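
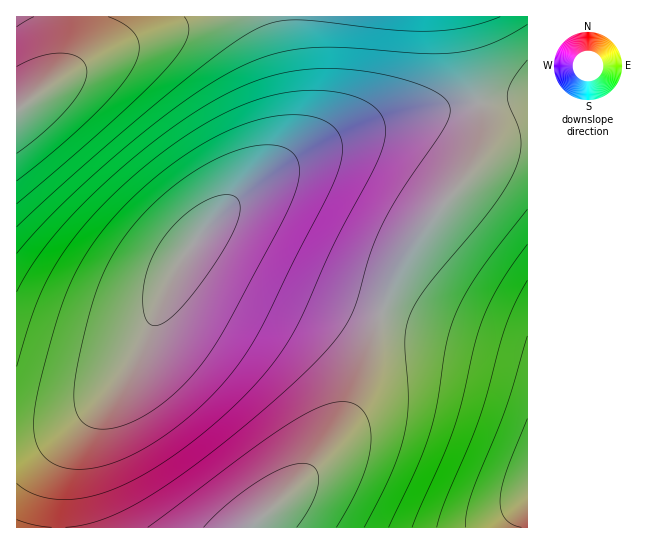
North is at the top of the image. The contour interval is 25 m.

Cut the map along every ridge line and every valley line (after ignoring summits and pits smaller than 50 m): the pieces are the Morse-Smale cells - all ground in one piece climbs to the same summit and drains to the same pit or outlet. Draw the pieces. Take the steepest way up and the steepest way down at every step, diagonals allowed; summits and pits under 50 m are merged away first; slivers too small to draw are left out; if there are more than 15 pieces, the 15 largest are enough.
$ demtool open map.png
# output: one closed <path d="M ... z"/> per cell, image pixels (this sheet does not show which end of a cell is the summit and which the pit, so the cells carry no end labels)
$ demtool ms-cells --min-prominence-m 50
<path d="M461 16l-390 1 0 29-8 25-13 14-34 26 1 417 42-1 0-29 2-23 7-22 7-14 60-80 45-97 16-23 29-30 25-21 35-24 46-24 36-13 46-12 66-12-16-85z"/><path d="M478 104l-40 5-57 14-62 22-28 15-30 20-36 29-20 20-29 40-28 65-13 25-19 27-32 39-16 28-8 32-1 43 192 0 57-54 20-24 23-39 14-40 20-70 19-42 20-30 37-46 15-22 5-22 0-18z"/><path d="M527 96l-48 7 2 36-5 22-15 22-37 46-20 30-19 42-22 78-19 46-16 25-20 24-46 42-9 9 0 3 275-1z"/><path d="M527 16l-66 1 18 86 47-6 2-2z"/><path d="M70 16l-54 1 1 94 33-26 13-14 8-25z"/>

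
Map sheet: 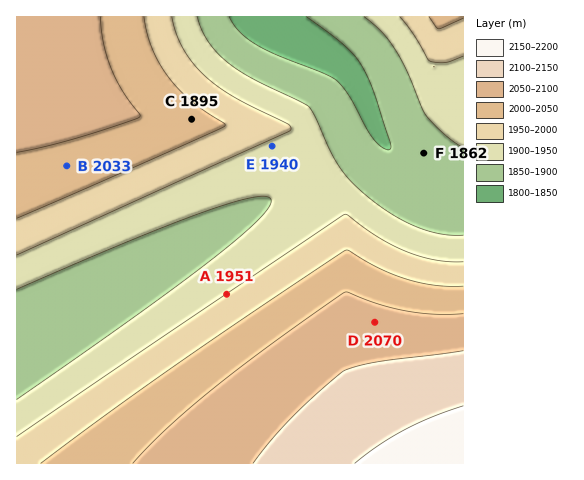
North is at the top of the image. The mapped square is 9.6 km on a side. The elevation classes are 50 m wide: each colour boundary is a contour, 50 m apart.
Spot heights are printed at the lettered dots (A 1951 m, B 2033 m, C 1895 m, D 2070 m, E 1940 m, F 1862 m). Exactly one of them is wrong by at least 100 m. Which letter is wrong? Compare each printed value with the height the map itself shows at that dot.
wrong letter C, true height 2020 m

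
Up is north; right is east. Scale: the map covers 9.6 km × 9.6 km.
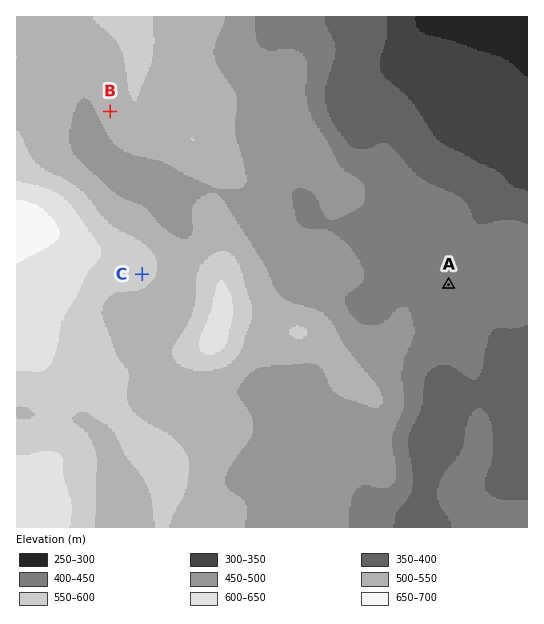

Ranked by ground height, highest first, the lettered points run C B A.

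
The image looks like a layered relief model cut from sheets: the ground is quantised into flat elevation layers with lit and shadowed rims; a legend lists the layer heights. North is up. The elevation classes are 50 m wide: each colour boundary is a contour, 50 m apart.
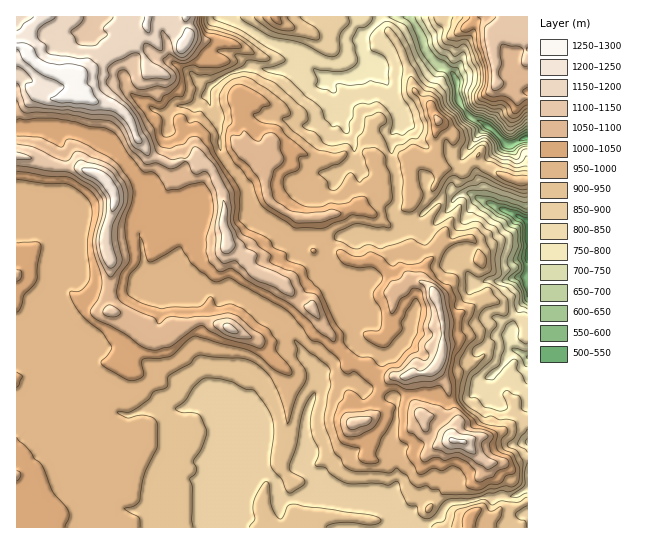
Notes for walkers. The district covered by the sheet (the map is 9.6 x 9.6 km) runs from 520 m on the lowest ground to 1290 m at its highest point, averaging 980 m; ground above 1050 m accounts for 19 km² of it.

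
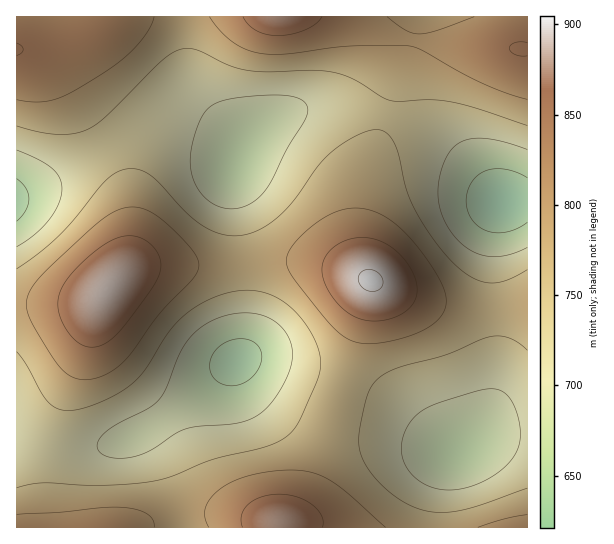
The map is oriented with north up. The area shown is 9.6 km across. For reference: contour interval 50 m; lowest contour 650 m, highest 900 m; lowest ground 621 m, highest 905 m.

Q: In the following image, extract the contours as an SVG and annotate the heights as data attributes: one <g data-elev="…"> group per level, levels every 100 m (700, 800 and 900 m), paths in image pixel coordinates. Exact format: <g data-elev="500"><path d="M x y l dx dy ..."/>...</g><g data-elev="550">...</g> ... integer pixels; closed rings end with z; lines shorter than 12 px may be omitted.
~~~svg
<g data-elev="700"><path d="M449 490l-12-1-12-5-10-6-8-9-4-10-2-10 2-11 4-11 11-13 17-10 48-14 11-1 8 2 9 10 8 18 1 19-4 15-12 14-17 12-20 8z"/><path d="M114 458l-9-2-6-5-2-6 3-7 14-12 33-17 11-8 8-12 17-42 8-10 10-9 10-7 12-5 24-3 11 1 11 4 8 5 8 8 5 8 2 10 0 9-1 9-6 14-7 13-8 11-9 8-11 6-12 4-40 3-12 3-11 5-19 13-13 7-14 4z"/><path d="M527 247l-16 7-14 3-14-2-13-5-13-11-11-14-6-16-2-16 2-16 5-16 6-11 10-8 12-3 14 0 19 3 21 8"/><path d="M229 209l-12-3-11-7-8-10-6-14-2-13 2-15 5-18 6-15 6-6 7-5 22-5 43-3 13 2 9 4 5 6-2 10-19 32-20 38-8 10-9 7-11 4z"/><path d="M17 150l21 9 14 10 8 9 2 11-3 14-10 16-14 15-18 13"/></g><g data-elev="800"><path d="M154 527l-1-8-6-5-9-4-13-2-20-1-44 5-44 2"/><path d="M386 527l-37-33-19-14-19-8-20-2-20 1-20 4-16 5-13 7-10 10-6 10-1 10 4 10"/><path d="M527 515l-22 4-27 8"/><path d="M80 379l10 0 11-2 10-6 11-8 11-12 26-37 31-32 8-11 1-5-1-7-9-13-26-25-18-12-10-2-10 1-11 4-11 6-58 53-11 14-6 10-2 10 3 10 18 34 16 22 8 6z"/><path d="M362 343l13 0 16-2 18-5 15-6 10-7 7-6 4-8 1-10-3-13-10-17-15-22-16-17-12-10-13-8-12-3-14-1-20 6-21 14-19 19-4 8-1 7 3 8 5 9 37 46 15 13z"/><path d="M17 100l17 2 16-1 15-5 20-11 28-18 18-16 16-18 7-16"/><path d="M209 17l9 12 12 11 11 7 13 5 25 2 68-8 63 0 13 5 59 32 24 10 21 6"/><path d="M474 17l-37 14-18 3-13-4-19-13"/></g><g data-elev="900"><path d="M370 291l5 0 5-2 3-4 0-4-5-8-5-3-6-1-6 4-3 6 4 8z"/></g>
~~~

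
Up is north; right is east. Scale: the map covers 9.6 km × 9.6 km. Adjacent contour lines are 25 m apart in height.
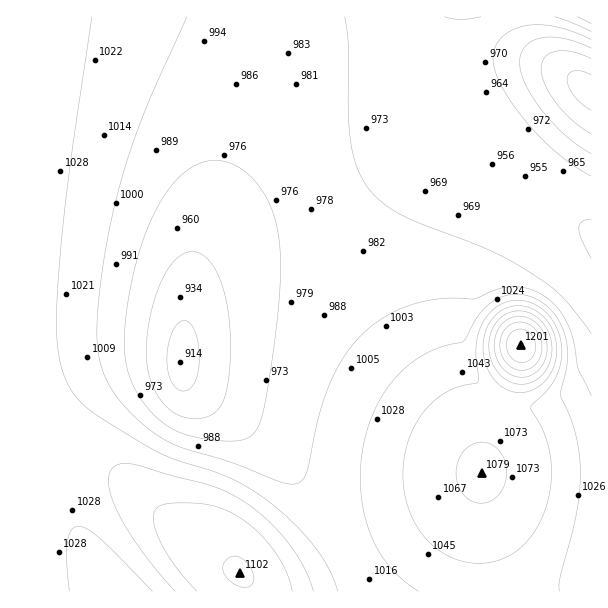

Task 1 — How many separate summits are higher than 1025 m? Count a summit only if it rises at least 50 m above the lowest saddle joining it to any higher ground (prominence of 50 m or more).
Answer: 2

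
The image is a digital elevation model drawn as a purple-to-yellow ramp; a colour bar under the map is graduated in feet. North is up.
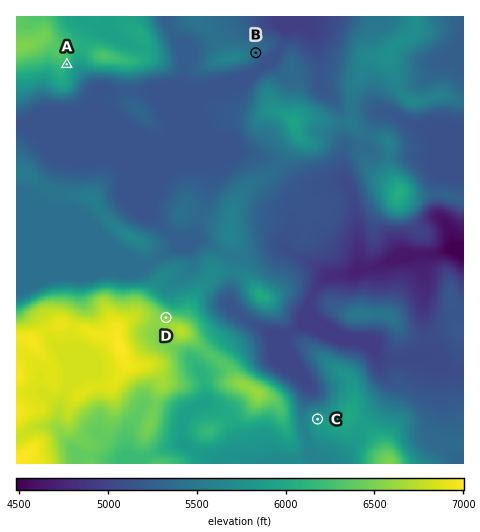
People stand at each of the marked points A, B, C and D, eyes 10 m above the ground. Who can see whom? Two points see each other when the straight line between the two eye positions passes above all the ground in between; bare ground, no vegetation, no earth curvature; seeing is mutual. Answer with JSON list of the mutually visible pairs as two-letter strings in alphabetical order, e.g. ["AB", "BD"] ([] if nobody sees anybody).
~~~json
["AC", "AD", "BD"]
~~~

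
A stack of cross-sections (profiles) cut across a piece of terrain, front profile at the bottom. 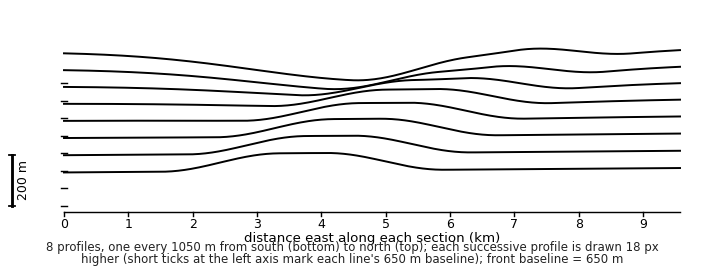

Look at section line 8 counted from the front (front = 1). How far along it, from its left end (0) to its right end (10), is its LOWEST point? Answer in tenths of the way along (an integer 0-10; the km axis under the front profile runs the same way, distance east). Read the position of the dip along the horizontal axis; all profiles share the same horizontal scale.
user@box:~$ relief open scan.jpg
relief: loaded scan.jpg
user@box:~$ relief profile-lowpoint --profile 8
5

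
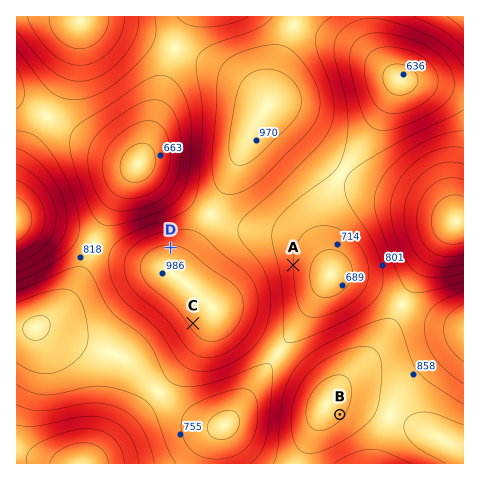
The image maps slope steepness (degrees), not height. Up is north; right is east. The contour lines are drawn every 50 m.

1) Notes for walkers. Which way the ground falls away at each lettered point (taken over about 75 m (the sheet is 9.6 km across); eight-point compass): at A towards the E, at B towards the SE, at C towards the SW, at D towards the N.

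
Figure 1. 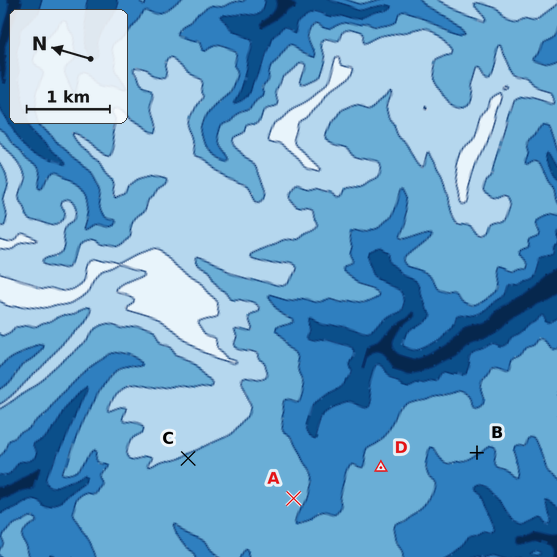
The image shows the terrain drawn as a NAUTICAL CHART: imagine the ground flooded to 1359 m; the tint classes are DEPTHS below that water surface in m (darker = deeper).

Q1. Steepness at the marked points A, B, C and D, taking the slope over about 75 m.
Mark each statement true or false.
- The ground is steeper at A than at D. true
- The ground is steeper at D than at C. false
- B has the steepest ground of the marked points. true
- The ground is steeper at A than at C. false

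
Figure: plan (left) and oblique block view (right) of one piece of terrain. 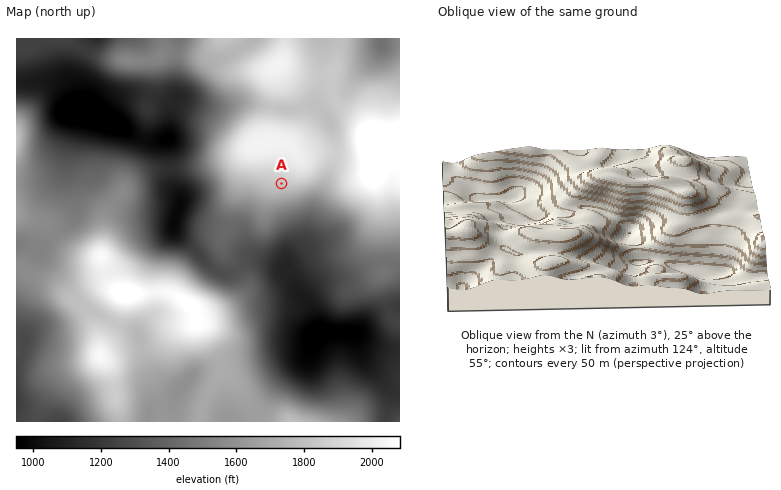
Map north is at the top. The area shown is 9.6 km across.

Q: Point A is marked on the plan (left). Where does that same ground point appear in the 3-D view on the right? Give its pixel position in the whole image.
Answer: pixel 543 226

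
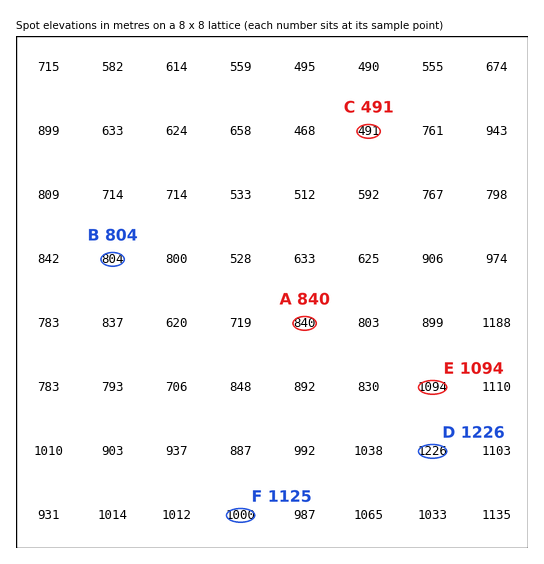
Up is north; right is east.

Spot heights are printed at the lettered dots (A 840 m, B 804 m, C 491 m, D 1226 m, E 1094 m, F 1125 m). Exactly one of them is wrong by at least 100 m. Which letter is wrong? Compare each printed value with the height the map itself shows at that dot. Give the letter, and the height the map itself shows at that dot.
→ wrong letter F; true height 1000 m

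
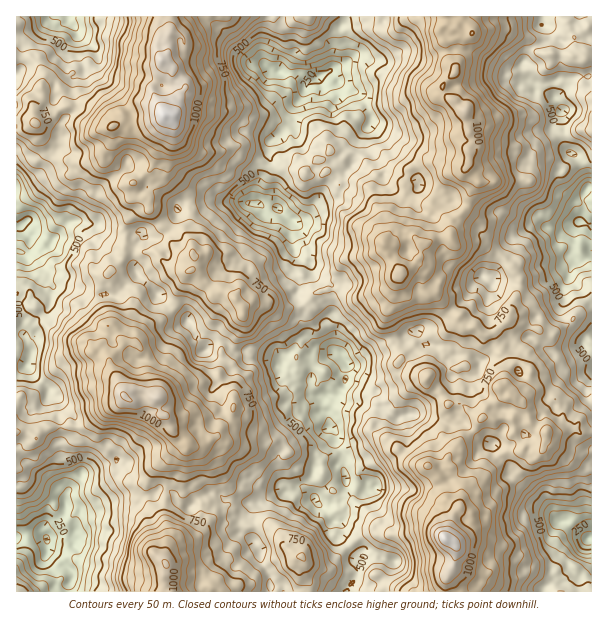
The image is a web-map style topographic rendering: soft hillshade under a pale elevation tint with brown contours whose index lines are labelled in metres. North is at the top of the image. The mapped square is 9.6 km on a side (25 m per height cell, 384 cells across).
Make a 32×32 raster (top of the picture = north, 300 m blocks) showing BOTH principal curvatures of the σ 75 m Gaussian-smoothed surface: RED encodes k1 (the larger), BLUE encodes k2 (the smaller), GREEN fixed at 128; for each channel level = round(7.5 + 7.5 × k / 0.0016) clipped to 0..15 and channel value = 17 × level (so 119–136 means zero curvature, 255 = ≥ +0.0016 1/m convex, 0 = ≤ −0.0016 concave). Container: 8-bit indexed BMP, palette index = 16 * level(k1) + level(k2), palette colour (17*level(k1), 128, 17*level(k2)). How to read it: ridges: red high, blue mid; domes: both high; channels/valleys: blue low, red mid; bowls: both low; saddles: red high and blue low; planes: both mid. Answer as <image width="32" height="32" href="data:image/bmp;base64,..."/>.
<image width="32" height="32" href="data:image/bmp;base64,Qk02CAAAAAAAADYEAAAoAAAAIAAAACAAAAABAAgAAAAAAAAEAAATCwAAEwsAAAABAAAAAAAAAIAAABGAAAAigAAAM4AAAESAAABVgAAAZoAAAHeAAACIgAAAmYAAAKqAAAC7gAAAzIAAAN2AAADugAAA/4AAAACAEQARgBEAIoARADOAEQBEgBEAVYARAGaAEQB3gBEAiIARAJmAEQCqgBEAu4ARAMyAEQDdgBEA7oARAP+AEQAAgCIAEYAiACKAIgAzgCIARIAiAFWAIgBmgCIAd4AiAIiAIgCZgCIAqoAiALuAIgDMgCIA3YAiAO6AIgD/gCIAAIAzABGAMwAigDMAM4AzAESAMwBVgDMAZoAzAHeAMwCIgDMAmYAzAKqAMwC7gDMAzIAzAN2AMwDugDMA/4AzAACARAARgEQAIoBEADOARABEgEQAVYBEAGaARAB3gEQAiIBEAJmARACqgEQAu4BEAMyARADdgEQA7oBEAP+ARAAAgFUAEYBVACKAVQAzgFUARIBVAFWAVQBmgFUAd4BVAIiAVQCZgFUAqoBVALuAVQDMgFUA3YBVAO6AVQD/gFUAAIBmABGAZgAigGYAM4BmAESAZgBVgGYAZoBmAHeAZgCIgGYAmYBmAKqAZgC7gGYAzIBmAN2AZgDugGYA/4BmAACAdwARgHcAIoB3ADOAdwBEgHcAVYB3AGaAdwB3gHcAiIB3AJmAdwCqgHcAu4B3AMyAdwDdgHcA7oB3AP+AdwAAgIgAEYCIACKAiAAzgIgARICIAFWAiABmgIgAd4CIAIiAiACZgIgAqoCIALuAiADMgIgA3YCIAO6AiAD/gIgAAICZABGAmQAigJkAM4CZAESAmQBVgJkAZoCZAHeAmQCIgJkAmYCZAKqAmQC7gJkAzICZAN2AmQDugJkA/4CZAACAqgARgKoAIoCqADOAqgBEgKoAVYCqAGaAqgB3gKoAiICqAJmAqgCqgKoAu4CqAMyAqgDdgKoA7oCqAP+AqgAAgLsAEYC7ACKAuwAzgLsARIC7AFWAuwBmgLsAd4C7AIiAuwCZgLsAqoC7ALuAuwDMgLsA3YC7AO6AuwD/gLsAAIDMABGAzAAigMwAM4DMAESAzABVgMwAZoDMAHeAzACIgMwAmYDMAKqAzAC7gMwAzIDMAN2AzADugMwA/4DMAACA3QARgN0AIoDdADOA3QBEgN0AVYDdAGaA3QB3gN0AiIDdAJmA3QCqgN0Au4DdAMyA3QDdgN0A7oDdAP+A3QAAgO4AEYDuACKA7gAzgO4ARIDuAFWA7gBmgO4Ad4DuAIiA7gCZgO4AqoDuALuA7gDMgO4A3YDuAO6A7gD/gO4AAID/ABGA/wAigP8AM4D/AESA/wBVgP8AZoD/AHeA/wCIgP8AmYD/AKqA/wC7gP8AzID/AN2A/wDugP8A/4D/AMfTkoC2o9ej9HK06PflcNTmpaDG4uWx+NWSt6WToJSkxGDDoaak1db7pZODlKCz+/nlkcKgIKXV9qPGdNjDx/bxYLRhpYPY/OimhZWlUOf56pDTgbKQpfb7tpTXt4LVMMBAxXG1YtO1+dbmc5LT98fGcIPo5bPV+tXDtoO2cdBwtpHDgpSExaTSUMSllLK2pGCik9ax19i01bfXc5FgcaXpxVCjxpTFkpGUkpOlo2ChYNWzUHCgoMXHtqbVk3G4lNeCcnCT57TllaSUxmKlc7WzxpChcMX31aTH1oDklLXGpMbFo7KTYbbl6ti3xsW06bPEkbTn8/nU54Cyw+j6xZbU+JK2tFGDYfX3xdm2ldbIpXCi5/nEtpX4sVC1c/q0xpLX9MD1taTm+JWkxMfGlIODYKT4oVBw0mD25rXE1bTYtnFgksf7+ebntKSz+paDloSTlLWzs1D15rTSxtdz17O1wGC4pvjn6OqTo7T4poG2lLSQx5TG+vJyYPn4xaWkcUDUxZPV9VCyk9SxxaTVULa0xmCCyOT546VwwrLXpqekoYHV+ti0tdWmxCDioKBRoqNAYYPRtYKQgoPDlKSRo3FiocXo5djYxoGAsoH4taaktbKUpvSAYKTI9+W2o/n1k7LDgqPH2KSU80CltPvW5tLIcKWn+caT0vW1kfq2tLH4x5SSpLCAxWCgs+b26ejngOfT0+jX1sX4kZRw9ba3gMTHs4Ol2chwocfq1IPGpIOlksJBktj8pNaSMDD1xYRgx1Kks+i35bLXtOnYtKXZtIGBx+bH9LPVg/aj4vjYlXKik5NRxZXVpIKk18mlxrfFgLSklMf7s/jk+7PEcNeUo8dQkrOAULLCwsG1pbelUpFgYIT52Me3lZT1lLakcKFgcOOUxYS1ttf6YLGTsDBgUKOhoZK0t4SjpKLzYKNyxJXBksjZtoPF+KS2pHPVg5OT6sbDo/eCxVHSkvf78/rEpDDFtbjE+NFxxMSDlbfG0uXX16eBtZPns8b65saCtMP28MXEk5HU1FCU1/fUxdqxk6XGyLW1pXS1lbX4hJS2uGBQ+vdw1fnp0sf66WJxkoJwccfItVBxcYOVx+a2k3Ki8Pb65rKwyPqg2f3YtcbF1sWx2aP4sJOVtoP3+Oj39rQwgffFtbO1lMT3tPamtNe0xpGDg4GAyNbZ+fXYlXKBsKHTgPmlc3KRpdKz98fXg3FwwGBwg7a0ttnl9bJQYYKzYZDS55TGgIS42Pmjs6IwUGDEt3CQo2CBgdP4w2NhcPr1+bTGtWCApbfX1unHsJVQpqbWpKSTxnFz97P4x8bxxJO16WCCgLZik9j4x6DU2dDl1vqBodiz+ML2xei0xnJg6dc="/>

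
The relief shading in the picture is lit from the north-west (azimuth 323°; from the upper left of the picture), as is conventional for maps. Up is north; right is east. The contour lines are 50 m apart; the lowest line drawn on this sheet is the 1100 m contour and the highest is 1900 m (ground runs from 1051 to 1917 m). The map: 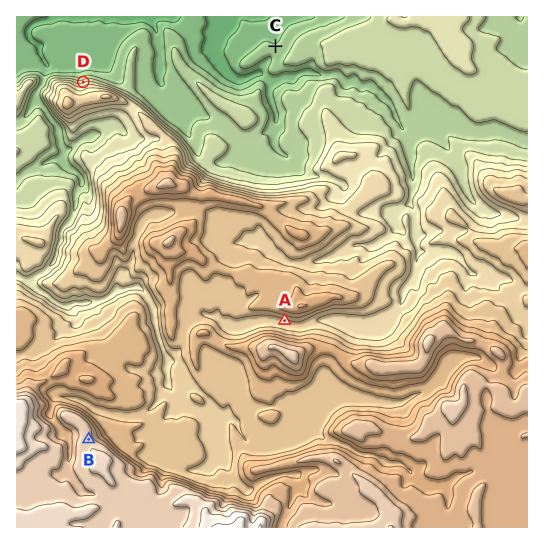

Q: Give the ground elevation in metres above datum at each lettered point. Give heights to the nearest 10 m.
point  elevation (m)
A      1480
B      1780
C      1160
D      1290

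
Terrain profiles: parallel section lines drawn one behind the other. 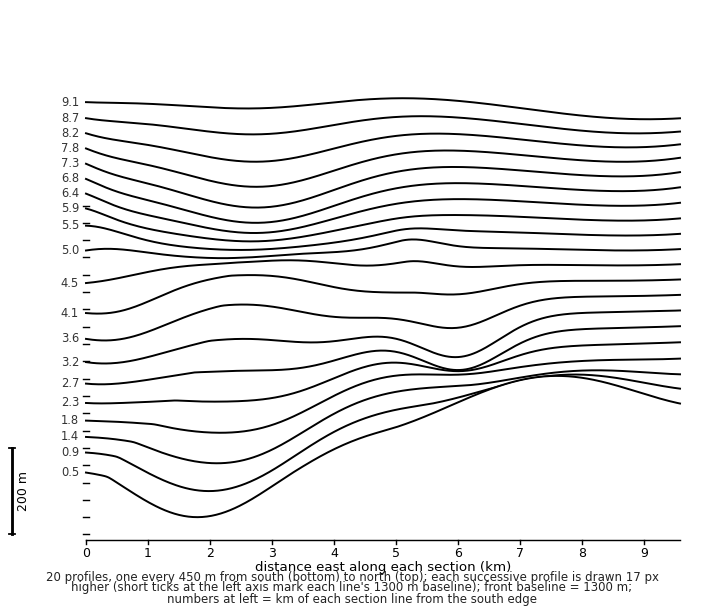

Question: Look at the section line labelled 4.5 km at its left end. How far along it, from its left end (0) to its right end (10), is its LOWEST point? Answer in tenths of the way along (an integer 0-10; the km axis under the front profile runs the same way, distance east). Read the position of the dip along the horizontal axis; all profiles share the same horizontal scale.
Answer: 0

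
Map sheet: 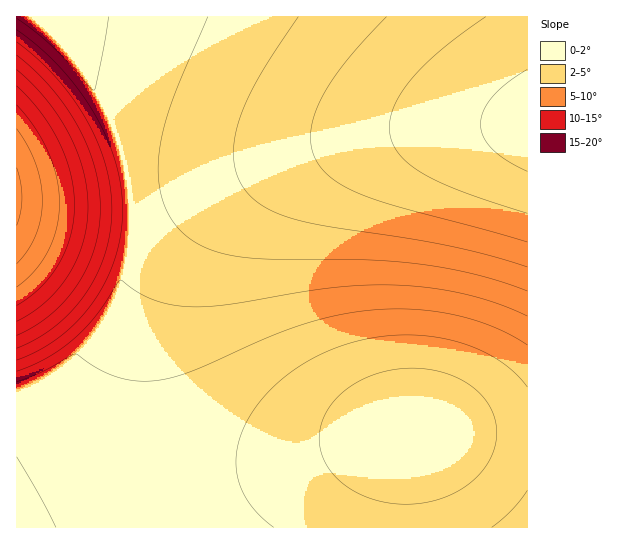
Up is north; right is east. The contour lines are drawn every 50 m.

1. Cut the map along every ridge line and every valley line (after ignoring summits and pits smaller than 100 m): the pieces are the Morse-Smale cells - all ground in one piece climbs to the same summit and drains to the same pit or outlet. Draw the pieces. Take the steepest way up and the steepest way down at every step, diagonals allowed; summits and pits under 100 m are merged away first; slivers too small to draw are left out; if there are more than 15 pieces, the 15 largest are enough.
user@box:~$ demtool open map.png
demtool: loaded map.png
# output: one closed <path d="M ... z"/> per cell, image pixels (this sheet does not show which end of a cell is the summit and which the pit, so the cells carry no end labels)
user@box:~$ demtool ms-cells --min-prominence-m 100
<path d="M527 16l-494 1 38 37 20 28 17 32 13 36 7 29 3 23 0 35-4 28-8 28-22 42-24 32-31 32-26 19 1 110 125 0 172-69 59-20 26-7 40-1 48 4 41-1z"/><path d="M33 16l-17 1 1 400 25-18 31-32 24-32 22-42 8-28 4-28 0-35-3-23-7-29-13-36-17-32-20-28z"/><path d="M439 431l-32 0-34 8-76 26-154 62 384 1 1-93z"/>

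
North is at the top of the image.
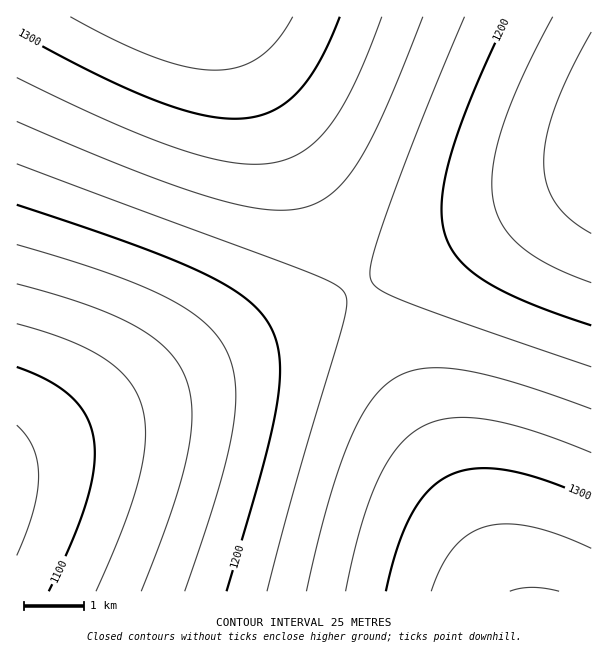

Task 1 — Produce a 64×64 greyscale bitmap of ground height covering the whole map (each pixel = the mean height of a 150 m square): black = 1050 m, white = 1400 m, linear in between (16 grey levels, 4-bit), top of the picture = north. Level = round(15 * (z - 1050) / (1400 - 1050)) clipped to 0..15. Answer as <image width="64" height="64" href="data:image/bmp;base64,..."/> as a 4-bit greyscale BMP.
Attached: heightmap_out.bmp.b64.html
<image width="64" height="64" href="data:image/bmp;base64,Qk12CAAAAAAAAHYAAAAoAAAAQAAAAEAAAAABAAQAAAAAAAAIAAATCwAAEwsAABAAAAAAAAAAAAAAABEREQAiIiIAMzMzAERERABVVVUAZmZmAHd3dwCIiIgAmZmZAKqqqgC7u7sAzMzMAN3d3QDu7u4A////ABIiIjMzRERFVVVmZnd3iIiZmaqqu7u8zMzN3d3d3d3dEiIiMzM0REVVVWZmd3eIiJmZqqq7u7zMzMzd3d3d3dwRIiIjMzRERFVVZmZ3d3iIiZmaqqu7vMzMzMzd3d3MzBEiIiMzM0REVVVWZmd3eIiJmZqqq7u7zMzMzMzMzMzMERIiIzMzRERFVVZmZ3d4iImZmqqru7vMzMzMzMzMzMwREiIiMzM0REVVVmZnd3iIiZmaqqq7u7zMzMzMzMzMzBESIiIzMzRERVVVZmZ3d4iJmZmqqru7u8zMzMzMzMzMEREiIiMzNEREVVVmZnd3iIiZmaqqu7u7vMzMzMzMy7sRESIiIzMzRERVVWZmd3eIiJmZqqqru7u7zMzMzLu7uxERIiIjMzNERFVVZmZ3d4iImZmqqqu7u7u7u7u7u7u7ERESIiIzM0RERVVWZmd3eIiJmZqqqru7u7u7u7u7u7sRERIiIjMzNERFVVZmZ3d4iImZmqqqu7u7u7u7u7u7uxEREiIiMzM0REVVVmZnd3iIiZmZqqqru7u7u7u7u7qqERESIiIzMzRERFVVZmZ3eIiImZmqqqqru7u7u7u6qqoRERIiIiMzNEREVVVmZnd3iIiZmZqqqqqru7u6qqqqqhEREiIiIzMzRERVVWZmd3eIiJmZmqqqqqqqqqqqqqqqERESIiIjMzNERFVVZmZ3d4iIiZmZqqqqqqqqqqqqqqkRESIiIiMzM0REVVVWZmd3eIiJmZmaqqqqqqqqqqqZmRERIiIiMzMzRERVVVZmZ3d4iImZmZmqqqqqqqqqmZmZERIiIiIzMzNEREVVVmZnd3iIiJmZmZmqqqqqmZmZmZkRIiIiIjMzM0RERVVWZmd3d4iIiZmZmZmZmZmZmZmZmSIiIiIjMzM0RERVVVZmZ3d3iIiJmZmZmZmZmZmZmZmIIiIiIjMzMzRERFVVVmZmd3eIiIiZmZmZmZmZmZmYiIgiIiIjMzMzREREVVVWZmZ3d4iIiImZmZmZmZmZiIiIiCIiIzMzMzNERERVVVZmZnd3eIiIiImZmZmZiIiIiIiIIiMzMzMzNERERVVVVmZmd3d4iIiIiIiIiIiIiIiIiHcjMzMzMzRERERFVVVmZmZ3d3iIiIiIiIiIiIiIiIh3dzMzMzMzRERERFVVVWZmZ3d3d4iIiIiIiIiIiIiHd3d3MzMzM0RERERFVVVWZmZnd3d3iIiIiIiIiIiId3d3d3czMzRERERERVVVVWZmZmd3d3eIiIiIiIiIh3d3d3d3djNEREREREVVVVVWZmZmd3d3d3iIiIiIiHd3d3d3d2ZmRERERERFVVVVVWZmZmd3d3d3eIiIiId3d3d3d3dmZmZERERERVVVVVVmZmZmd3d3d3d4iIiHd3d3d3d2ZmZmZkRERFVVVVVVZmZmZmd3d3d3d4iIh3d3d3d3dmZmZmZmRFVVVVVVVWZmZmZnd3d3d3d4iIh3d3d3d3dmZmZmZlVVVVVVVVVmZmZmZ3d3d3d3eIiIh3d3d3d3ZmZmZmVVVVVVVVVWZmZmZmd3d3d3d4iIiIiHd3d3d3ZmZmZmVVVVVVVVZmZmZmZnd3d3d3iIiIiIiIh3d3d3ZmZmZlVVVVVVZmZmZmZmd3d3d3d4iIiIiIiIiHd3d3dmZmZlVVVVVWZmZmZmZ3d3d3d3iIiIiIiIiIiId3d3dmZmZlVVVVVEZmZmZnd3d3d3eIiIiIiIiIiIiIiHd3d2ZmZlVVVVVERmZmZ3d3d3d4iIiIiIiIiIiIiIiId3d3ZmZmVVVVVERGZnd3d3d3eIiIiIiIiZmZmYiIiIh3d3dmZmVVVVVEREd3d3d3d4iIiIiIiZmZmZmZmYiIiId3d2ZmZVVVVERER3d3d3iIiIiIiJmZmZmZmZmZmIiIh3d3ZmZlVVVURERHd3d4iIiIiImZmZmZmZmZmZmZiIiHd3dmZmVVVVREREd3iIiIiIiZmZmZmZmZmZmZmZmYiIh3d2ZmZVVVRERESIiIiIiImZmZmZmaqqqqqpmZmZiIiHd3dmZlVVVERERIiIiIiZmZmZmZqqqqqqqqqpmZmYiIh3d2ZmZVVVRERDiIiImZmZmZmqqqqqqqqqqqqZmZiIiHd3ZmZlVVVEREOIiZmZmZmaqqqqqqqqqqqqqqmZmYiId3d2ZmVVVUREQ4mZmZmZmqqqqqqqqqqqqqqqqZmZiIiHd3ZmZVVVRERDmZmZmZqqqqqqq7u7u7u6qqqqmZmYiId3dmZmVVVERESZmZmqqqqqqru7u7u7u7u6qqqpmZiIiHd3ZmZVVVRERJmZqqqqqqq7u7u7u7u7u7uqqqmZmYiId3dmZlVVVEREmaqqqqqru7u7u7u7u7u7u7qqqpmZiIh3d3ZmZVVURESqqqqqq7u7u7u7u7u7u7u7uqqqmZmYiId3dmZlVVVERKqqqqu7u7u7vMzMzMzLu7u7qqqpmZiIh3d2ZmZVVUREqqqru7u7u8zMzMzMzMy7u7u6qqmZmIiId3dmZlVVVESqq7u7u7vMzMzMzMzMzMu7u7qqqpmZiIh3d2ZmZVVURKu7u7u7zMzMzMzMzMzMzLu7u6qqmZmIiHd3dmZlVVVEu7u7u8zMzMzMzMzMzMzMy7u7qqqZmZiIh3d2ZmZVVUS7u7vMzMzMzM3d3d3MzMzMu7uqqqmZmIiHd3dmZlVVVLu7zMzMzMzd3d3d3dzMzMy7u7qqqZmYiIh3d2ZmZVVV"/>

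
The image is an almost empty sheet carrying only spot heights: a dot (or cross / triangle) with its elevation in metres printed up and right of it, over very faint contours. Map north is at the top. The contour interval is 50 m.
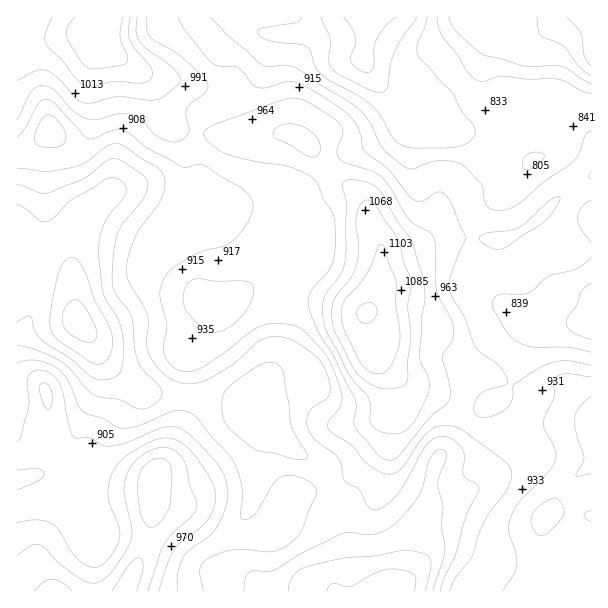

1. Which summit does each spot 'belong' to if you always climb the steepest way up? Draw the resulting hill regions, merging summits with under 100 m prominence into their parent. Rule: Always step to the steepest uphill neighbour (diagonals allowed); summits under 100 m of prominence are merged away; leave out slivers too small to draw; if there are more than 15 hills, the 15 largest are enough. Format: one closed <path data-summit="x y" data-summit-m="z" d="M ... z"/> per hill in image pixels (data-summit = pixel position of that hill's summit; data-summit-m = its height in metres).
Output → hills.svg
<path data-summit="366 312" data-summit-m="1156" d="M363 16l-104 1 1 12 4 3 10 3-4 6-5 22-6 12-10 10-42 24-7 8-4 15 0 29 8 42-4 7-17 13-34-24-15-7-9-2-14 2-10 7-17 18 0-4-11-10-9-15-4-15-4-30-6-13-8 14-4 32-4 13-18 30 0 38 11 7 33 7 12 8 2 8 0 24 4 10 12 14 13 24 38 31 14 4 69 8 36-2 23 38 13 13 21 12 9 13 23 81-1 18-6 16 44 1 15-9 8-11 6-35 13-30 4-31 6-17 20-19 14-21 10-10 16-9 8-8 17-39 7-30 3-3 27 0 25 5 7-1 0-217-11-3-16 19-9 23-7 6-16 8-6-2-18-16-17-8-16-2-29 0-16-5-14-9-15-16-12-8-16-16-8-13-2-17 3-24z"/><path data-summit="153 482" data-summit-m="1082" d="M17 258l-1 333 325 1 7-17 1-18-23-81-9-13-21-12-13-13-23-37-36 1-69-8-14-4-38-31-13-24-12-14-4-10 0-24-2-8-12-8-33-7z"/><path data-summit="99 38" data-summit-m="1150" d="M258 16l-241 0-1 202 18-29 4-13 4-32 8-14 6 13 2 21 6 24 9 15 11 10 0 4 17-18 10-7 8-2 15 2 15 7 34 24 14-9 7-11-8-42 2-35 2-9 7-8 36-19 16-15 7-16 4-18 4-6-10-3-4-3z"/><path data-summit="591 420" data-summit-m="1037" d="M560 320l-27 0-3 3-7 30-17 39-8 8-16 9-10 10-14 21-20 19-6 17-4 31-13 30-6 35-8 11-12 6-2 3 205-1 0-265z"/><path data-summit="591 17" data-summit-m="1032" d="M591 16l-226 0 2 20-3 12 0 14 10 16 54 48 19 6 29 0 16 2 17 8 18 16 6 2 16-8 7-6 9-23 16-19 11 1z"/>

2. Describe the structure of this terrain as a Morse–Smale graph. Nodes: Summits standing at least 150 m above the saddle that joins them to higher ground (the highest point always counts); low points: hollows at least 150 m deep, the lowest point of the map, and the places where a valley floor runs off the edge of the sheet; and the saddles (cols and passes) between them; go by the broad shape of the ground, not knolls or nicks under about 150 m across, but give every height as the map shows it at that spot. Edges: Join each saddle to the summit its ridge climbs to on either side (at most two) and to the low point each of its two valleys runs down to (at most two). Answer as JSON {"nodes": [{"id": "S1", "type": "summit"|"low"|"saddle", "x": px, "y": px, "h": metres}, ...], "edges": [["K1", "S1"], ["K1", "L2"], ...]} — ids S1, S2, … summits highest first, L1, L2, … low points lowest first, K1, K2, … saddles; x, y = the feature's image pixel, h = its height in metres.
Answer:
{"nodes": [
{"id": "S1", "type": "summit", "x": 366, "y": 312, "h": 1156},
{"id": "S2", "type": "summit", "x": 99, "y": 36, "h": 1150},
{"id": "S3", "type": "summit", "x": 153, "y": 482, "h": 1082},
{"id": "S4", "type": "summit", "x": 590, "y": 17, "h": 1032},
{"id": "L1", "type": "low", "x": 77, "y": 320, "h": 625},
{"id": "L2", "type": "low", "x": 381, "y": 591, "h": 653},
{"id": "L3", "type": "low", "x": 366, "y": 26, "h": 689},
{"id": "K1", "type": "saddle", "x": 197, "y": 132, "h": 948},
{"id": "K2", "type": "saddle", "x": 468, "y": 423, "h": 909},
{"id": "K3", "type": "saddle", "x": 569, "y": 117, "h": 842},
{"id": "K4", "type": "saddle", "x": 330, "y": 488, "h": 841},
{"id": "K5", "type": "saddle", "x": 32, "y": 264, "h": 726}],
"edges": [["K1", "S1"], ["K1", "S2"], ["K1", "L1"], ["K1", "L3"], ["K2", "S1"], ["K2", "L2"], ["K2", "L3"], ["K3", "S1"], ["K3", "S4"], ["K3", "L3"], ["K4", "S1"], ["K4", "S3"], ["K4", "L1"], ["K4", "L2"], ["K5", "S2"], ["K5", "S3"], ["K5", "L1"]]}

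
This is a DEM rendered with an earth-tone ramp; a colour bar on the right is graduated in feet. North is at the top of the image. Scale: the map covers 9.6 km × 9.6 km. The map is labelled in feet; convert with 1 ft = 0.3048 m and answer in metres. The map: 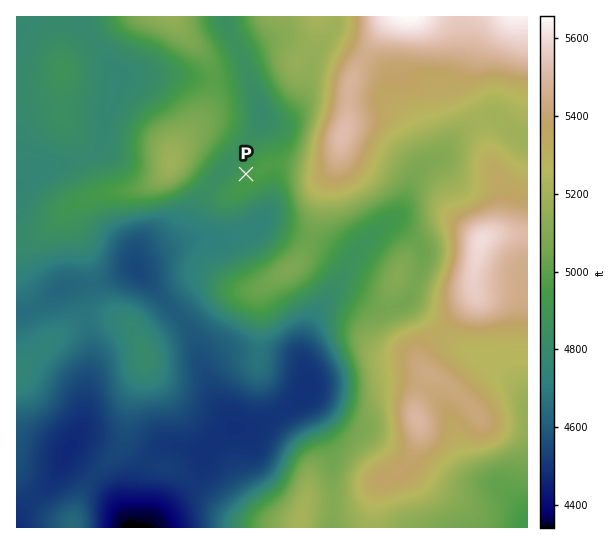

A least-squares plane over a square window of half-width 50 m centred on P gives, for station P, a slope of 4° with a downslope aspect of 299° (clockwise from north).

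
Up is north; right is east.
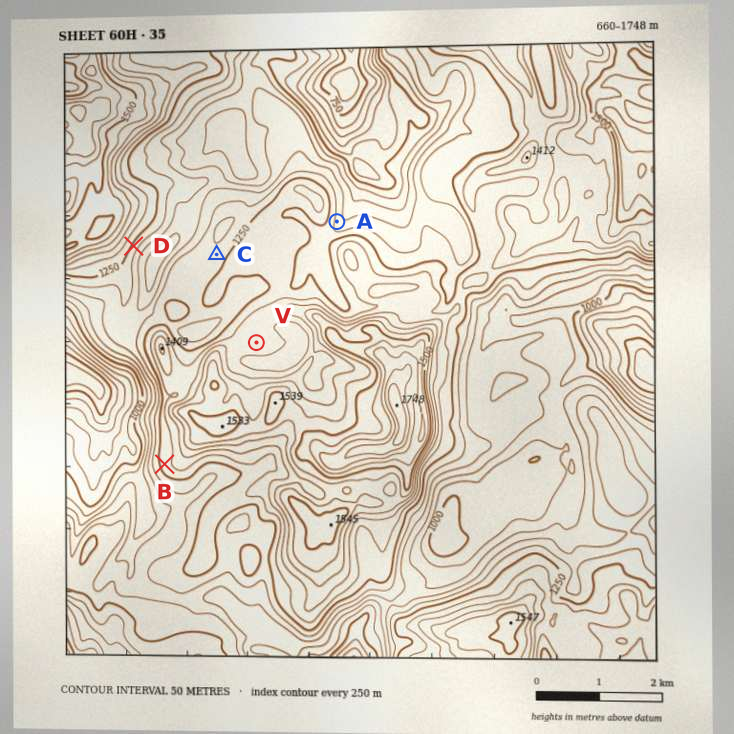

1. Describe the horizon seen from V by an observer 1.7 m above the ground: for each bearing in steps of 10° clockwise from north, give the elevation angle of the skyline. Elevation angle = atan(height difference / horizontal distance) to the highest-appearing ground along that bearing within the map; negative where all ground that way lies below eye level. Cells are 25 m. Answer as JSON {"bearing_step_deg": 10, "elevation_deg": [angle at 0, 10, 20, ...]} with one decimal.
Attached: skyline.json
{"bearing_step_deg": 10, "elevation_deg": [0.7, 0.8, 0.9, 1.2, 2.8, 4.5, 5.7, 8.2, 9.3, 9.9, 8.2, 10.2, 8.5, 8.0, 8.4, 10.8, 13.3, 10.3, 7.6, 7.7, 9.5, 8.5, 10.7, 11.4, 11.4, 10.0, 7.0, 3.1, -0.8, -0.7, 3.2, 3.8, 4.3, 3.1, 0.7, 0.5]}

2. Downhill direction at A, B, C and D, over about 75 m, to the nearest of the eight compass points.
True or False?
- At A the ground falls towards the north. False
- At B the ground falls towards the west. True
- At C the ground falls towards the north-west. True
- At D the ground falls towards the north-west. False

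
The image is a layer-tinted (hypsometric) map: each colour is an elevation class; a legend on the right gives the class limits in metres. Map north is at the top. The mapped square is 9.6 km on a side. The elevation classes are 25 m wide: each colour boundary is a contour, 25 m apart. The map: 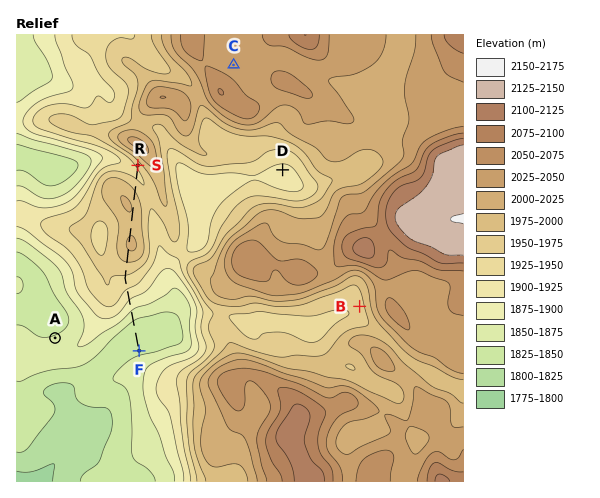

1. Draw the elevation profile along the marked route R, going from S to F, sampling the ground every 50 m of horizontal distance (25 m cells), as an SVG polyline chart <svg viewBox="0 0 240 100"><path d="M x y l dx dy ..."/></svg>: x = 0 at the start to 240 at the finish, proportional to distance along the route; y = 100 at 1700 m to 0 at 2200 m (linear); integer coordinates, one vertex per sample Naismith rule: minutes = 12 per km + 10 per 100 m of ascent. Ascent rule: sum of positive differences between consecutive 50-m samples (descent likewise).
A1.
<svg viewBox="0 0 240 100"><path d="M0 48l3 1 3 1 3 1 3 0 3 0 3-1 3-1 3-1 3-1 3-1 3-1 3-1 3-1 3-1 3 0 3-1 3 0 3-1 3 0 3 0 3 0 3 1 3 0 3 0 3 0 3 0 3 0 3 0 3 0 3-1 3 0 3 0 3-1 3 0 2 0 3 1 3 0 3 1 3 1 3 1 3 1 3 1 3 1 3 1 3 1 3 1 3 1 3 0 3 1 3 1 3 1 3 1 3 1 3 1 3 1 3 1 3 1 3 1 3 1 3 1 3 1 3 1 3 1 3 1 3 1 3 1 3 2 3 1 3 1 3 0 3 1 3 1 3 0 3 0 3 0 3 0 3 0 3-1 3 0 3-1 1 0"/></svg>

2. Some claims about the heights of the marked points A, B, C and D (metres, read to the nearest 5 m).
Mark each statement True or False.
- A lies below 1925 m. True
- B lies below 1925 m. False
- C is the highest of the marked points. True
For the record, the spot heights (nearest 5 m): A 1855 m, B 1965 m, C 2040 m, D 1920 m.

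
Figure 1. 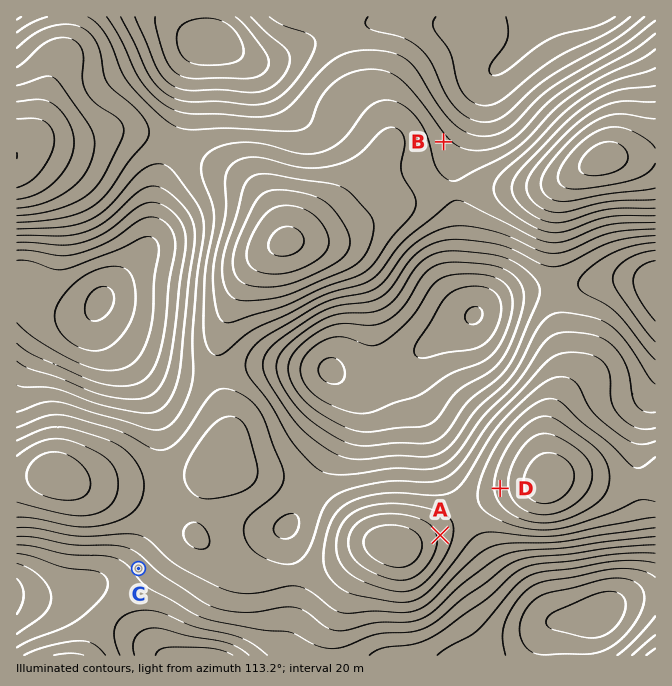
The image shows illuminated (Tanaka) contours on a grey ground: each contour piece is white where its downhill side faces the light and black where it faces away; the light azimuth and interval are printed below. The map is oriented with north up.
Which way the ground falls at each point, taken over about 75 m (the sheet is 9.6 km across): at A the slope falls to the W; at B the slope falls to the SW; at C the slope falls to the NE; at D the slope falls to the E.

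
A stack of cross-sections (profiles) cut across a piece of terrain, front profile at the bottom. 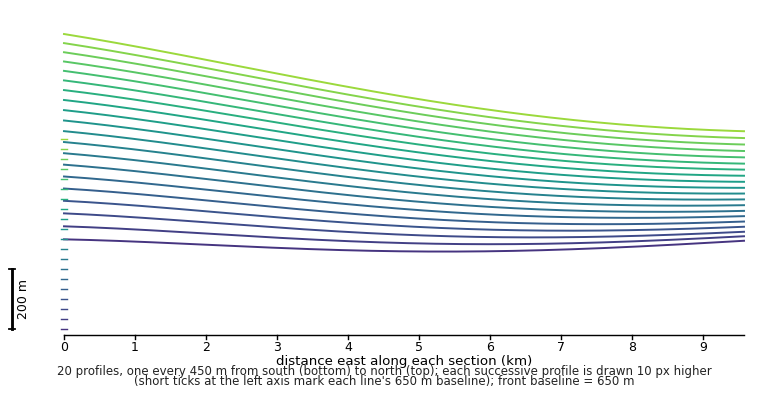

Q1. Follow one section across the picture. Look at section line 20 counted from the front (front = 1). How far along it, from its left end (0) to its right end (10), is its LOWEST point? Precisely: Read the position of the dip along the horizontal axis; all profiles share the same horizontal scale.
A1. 10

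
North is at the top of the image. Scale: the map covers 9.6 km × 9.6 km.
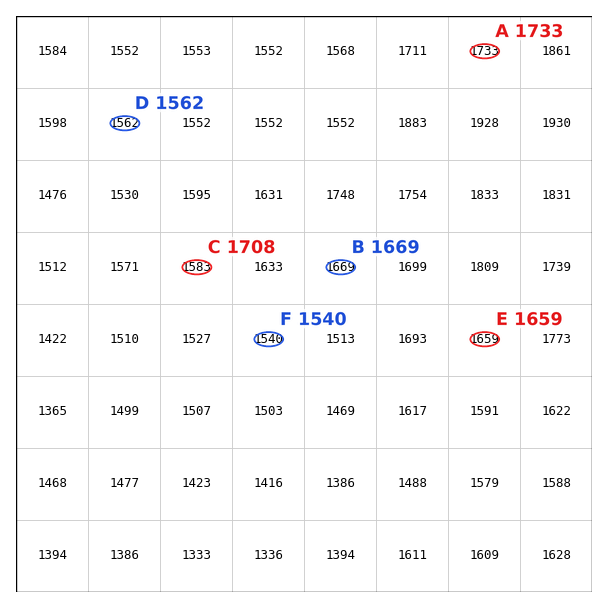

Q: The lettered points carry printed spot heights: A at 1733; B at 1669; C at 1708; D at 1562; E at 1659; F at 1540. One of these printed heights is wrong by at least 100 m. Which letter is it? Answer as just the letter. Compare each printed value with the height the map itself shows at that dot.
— C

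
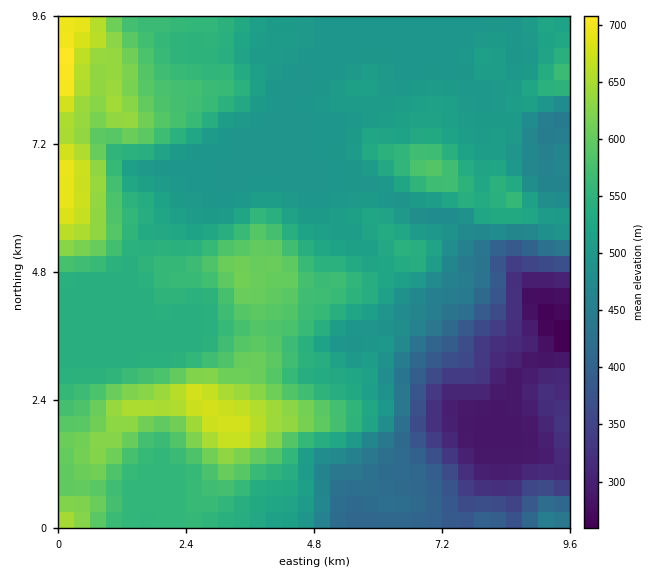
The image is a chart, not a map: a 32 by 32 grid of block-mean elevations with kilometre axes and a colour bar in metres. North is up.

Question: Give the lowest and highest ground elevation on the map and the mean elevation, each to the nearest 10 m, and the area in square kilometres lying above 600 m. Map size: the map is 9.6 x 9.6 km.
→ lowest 260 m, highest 720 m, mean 510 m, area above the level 12.8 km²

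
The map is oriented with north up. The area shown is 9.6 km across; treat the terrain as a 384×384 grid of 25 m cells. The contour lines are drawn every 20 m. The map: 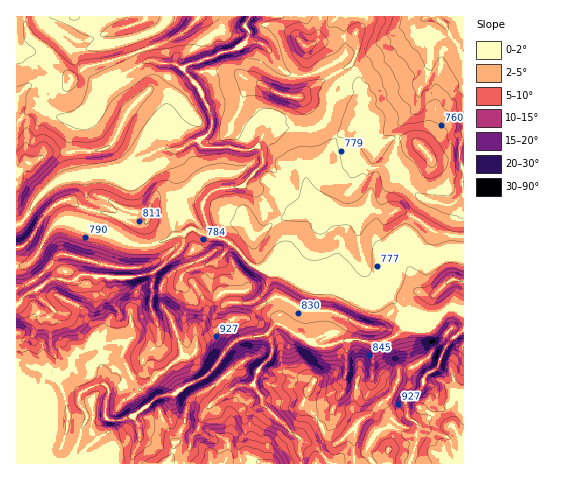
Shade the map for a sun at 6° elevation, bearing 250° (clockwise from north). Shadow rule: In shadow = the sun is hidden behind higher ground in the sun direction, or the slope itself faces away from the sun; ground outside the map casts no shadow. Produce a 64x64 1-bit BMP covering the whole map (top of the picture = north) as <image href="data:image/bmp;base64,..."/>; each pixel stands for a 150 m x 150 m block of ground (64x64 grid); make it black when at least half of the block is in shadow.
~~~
<image width="64" height="64" href="data:image/bmp;base64,Qk0+AgAAAAAAAD4AAAAoAAAAQAAAAEAAAAABAAEAAAAAAAACAAATCwAAEwsAAAIAAAAAAAAA////AAAAAAAAAYAAB4ACAAAAgAEPwEAAAACAgQ/AQwAAAMCRj8BjAAADwMHPgGAAAAfAYf4AYIAAHcDx/AADgAAZBPn4AAMAAIhOeHAAAwAAiB44IARDgAAIPADgGmPAAAAOAUAeYeAAAAAAYB9h4QAAQDhgP3HxAADAPHB/cZsEAMA+en95HwgAAD9///gPKAAgP///4B9oAHk/84AAA/gAeT/SAA4B+AB7vjgAfwMAInP++AH4ABgwd//AB+AAEPB3/gDzAAAD4H/QM+AAAAfANzA/gAAAAAAzIH4AAAAAAAAA/gAAAwABIAH4AAAAAD/wAcAAAAAh/8AHgAAAADH/gAYAAAAAOfwAIAAAAAAcAAAAAAAAAA4AACAAAAAQDAAYIAAAAGDAABhgAAABwOAACAAAAAHAcEcAAAAAAABwAAAAAAAAAXgAAAAAAAABGAAAAEAAAAEIAAAAAAAAAwQAAAAgAAADBgAAAwAAAAsPAAAgAAAAHw8AAAAAAAAHIAAAAAAAAAMgAAAQAAAAAwAAABAAAAABAAAAMAAAAAMAAABwAAAAAQAAAGAAcAABAAAA4AcwAAAAAAHADwAAAAAAAYAcAAAAAAADgAAAAAABAAAAAAAAAAIAAAAAAEAAAAAAABAAYAAAAAABgEBwAAAAAAHAwBgAIAAAAcAIDAAgAAAAwAAOAA=="/>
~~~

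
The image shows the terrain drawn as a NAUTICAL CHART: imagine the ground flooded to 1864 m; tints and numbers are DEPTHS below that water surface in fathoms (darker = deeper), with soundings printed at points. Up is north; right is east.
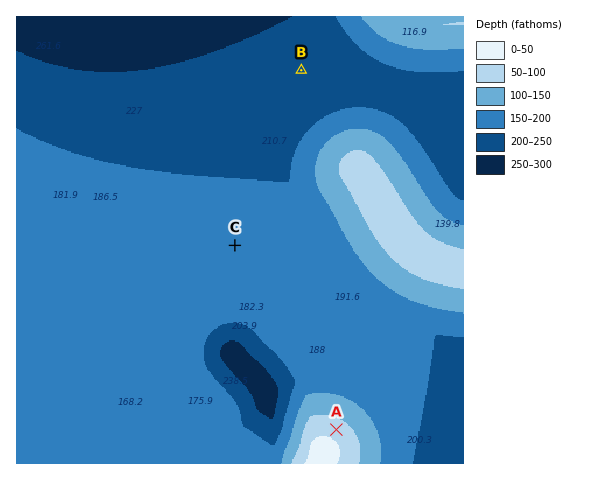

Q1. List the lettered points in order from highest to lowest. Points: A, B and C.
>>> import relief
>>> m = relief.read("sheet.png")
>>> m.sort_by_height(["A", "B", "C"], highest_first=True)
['A', 'C', 'B']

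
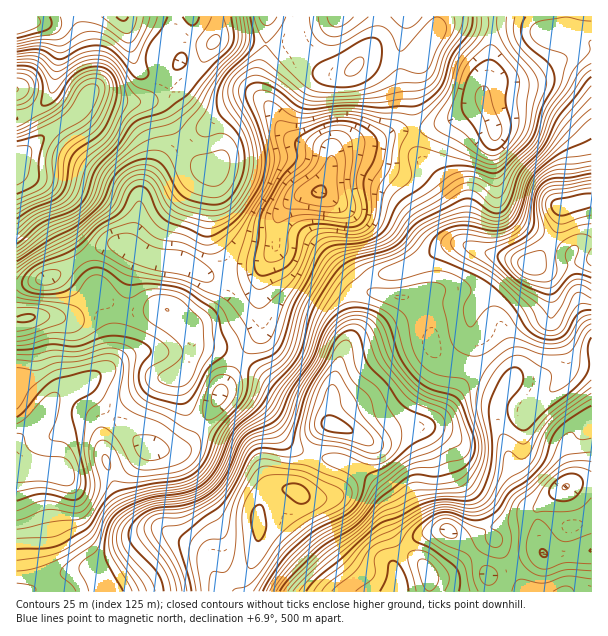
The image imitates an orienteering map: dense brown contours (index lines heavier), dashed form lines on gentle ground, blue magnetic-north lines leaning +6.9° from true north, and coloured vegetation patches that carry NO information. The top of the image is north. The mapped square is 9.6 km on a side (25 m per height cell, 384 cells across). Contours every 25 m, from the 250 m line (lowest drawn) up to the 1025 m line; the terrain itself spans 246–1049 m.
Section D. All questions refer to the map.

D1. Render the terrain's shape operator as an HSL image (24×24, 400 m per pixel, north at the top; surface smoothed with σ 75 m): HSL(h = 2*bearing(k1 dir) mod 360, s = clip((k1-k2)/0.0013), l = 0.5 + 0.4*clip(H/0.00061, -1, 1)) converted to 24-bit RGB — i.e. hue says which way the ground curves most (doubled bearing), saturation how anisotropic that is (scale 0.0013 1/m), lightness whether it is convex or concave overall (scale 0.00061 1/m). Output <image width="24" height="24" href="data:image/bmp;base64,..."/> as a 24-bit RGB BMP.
<image width="24" height="24" href="data:image/bmp;base64,Qk32BgAAAAAAADYAAAAoAAAAGAAAABgAAAABABgAAAAAAMAGAAATCwAAEwsAAAAAAAAAAAAAnXeyqGDBZmGprpRjei9wYJdZUExjl9B6u6px54GC1XxvR2NxQmtNP3tVYKN6Oz6KRn6wvuK3f8KvKBw9aLJOR8SWnW62mYbBb5CPUGSqoH7J5AvkwISHg1uOWbqvltSgdVygzmhy7qGjomCSV3VpUY49IWUsK11gXfS1icDIwyWQry+QXd5aN1Iwa3IjYW4clWt9XIBvN3iNdSHD6trxvrbsk9LslIPEjT2fyJp01JGf44DCsVKUq6RiLo1cLo4tKGcAJywHLxMEW+Abs711VjOHfoqwpIO4gXuak7qyKBxrLK5oXuCmx9/tnonqn2Py4z/83risrW14vnGiyqrq6NnyhHzONFua0F+nbhpnLuBHa+hvKXwsI3FHRbW8tlytYpA+gGQsJwwhq/MZBqMAN3YURkwhNSAzsSyA7a+ixJnPsMfef4HGzorD/zqpXESeOjWCpJLYrOLMeb6rvjHUYLs8CygPO1UfklBAgWRBIzVw4/fUTqNyQEsoTE8gESIZPFBc7+2/vNWnkykyfzwMOhwJ1VYdyqXaNlCnVKlyzdOeV9DNUhiL4sStPyLTQomwOqd3oHe3MH6nxemDiDJUbkpQe2ROGZh3BJKqzu/F2T6H4AOy84qznNHxy/n4pV7Ro2rVqrPPnOrAgibAZyGO6tWKG0FIXICvLbGYMG9td6uvt2dqoz15kkhIdq5ZGeg+AjEtdI4omCgzl0ec7ePAtMlsjmdUXomUcLrLubTc04uJPxRQUleq5qK2zk+VGGcnzFZqLnBdNnkmdnpFrTa+2brXvq3WqM5qDCEnGlotPMGNTGTE9M/R3t2ib3Cbi7ynRq2XYzUy5iUolDp/N21rnXBm4JW+vovSkZs0g0xQkpU/GE0fIWI0gstiwFZo7o2bIle8BfDVNZ6fL0ZNw3dJ/9i4W5RYe7ZVVStHbkNPlGJIwHFjOExZfn47epszmc19dreWS3Caq7/MV1XGPbe8ZIhGY6JNtM6RY4uwToaMGyg0SENfRqN1+uPRyKmomF6UYDpuZ1N5poSDp42knTG/xkWPsuaKRJ4s1M79w8D/mXrXiluuYHK9joW/nNLGncvOjGC4bVqHLzuBOmKWYbp6oOlY45WKxiqlkkqZXlqJpKaFk2pzZTFtnbpp6+OzrxasDj8DZBcX1TWJq829OIDJj9Hfsr7ZrDqSmys+Uql1QlScI12HpYqA3q9yp08RekcaXnY3WHNLiYNPfyw7cB8yqdU5teZxMhZKHzEMBi8ECIkTsMyHR0yNaVcWRjEHViAMkblCebZEJ2FgLDBXYaJhoNPDzbv3483+5J/yk0mkikFNNizIscn32e3ylX7QZBj8f3uxSYSVGZ8MEzgGQSoalEA/iFVUoaVhb8U4hbhbIEJsMWF8bOWdVtuVfzdpfic+3mafzZvz0uL5o9f/Ym7w7VyH5iIaIFc6kU1Wg1ZesMSFKnpxGaWkXUCgvEhhn6Fe1s5sPcciCUdDIt/MWc91UhsZJw4Md5ozTsReZ7Fx0MhyLYAtJgYt9wA689K2W3GrwpDctNvmq8TadpPJIUBhGxY5wpGSqqvB3NbMx6ekMYl2Bi0LJSoNYCFCUqOMeMd5UIxBX3VHzL5vpTmSBAYvsNXl1+n04M3+mcSxwZeNo0Ztm0E5SyxgFlZucM2TmLGzy7awz724kGLMTTjGIJijJ1V8dLN/lmVVraVQPK1kZdFvNDDEAALAeOCx6cVnWnk5+7ju0D1ghENKtpSJN3axNXuqQrdvW6qKvbGW1NK5XT6lry99eCtIIVRXcYZIUoVNqs+VcKuNiqxJHjcXETMnX1k39qtPqXE8QXgA/6jz87PekbqVa0CYSF95V7BCJ3UuVM5NxrqHagxnwg40lFopGisSTGQbOZodmdAVQHggeY1LeTR4JlNMJlhPwtKGvIKQNP+KAC8z+8/W7dDTGWH3lXzs0YHXk8pjGawcWygeLAchtFVt46bVjn3UZtXKY7awtrhvc8lHJXpfSDlrXnOZLo6CW6xJs3tv9dbyABxyjta79NfXVAm7lxs/TZ+O+ZiopoYwFCMvMzSki9jTlavRv6jitqnWXWTBvonG1eO6JjxfOVFiX0FCc38/JY00Srlg4XiFnA65V58x6NZMWAFw4YO4r06j0VPH9tXgJZDwFnjifquPWrihXV+506S5V1ysnmnI8quZUT5yG0ZmdUmXmLGMULRpLZ00KDADZDANbso1r79UMBFBq5dS0a2NPFqP8+W/XZHLCgd9zaWIR6tPMFBatI9wtnWHN0GW8MLE16XdACieRma7sdTSko7DcpCk"/>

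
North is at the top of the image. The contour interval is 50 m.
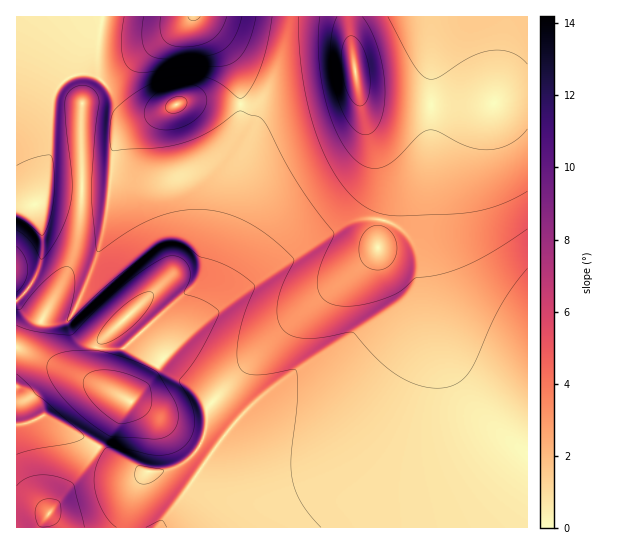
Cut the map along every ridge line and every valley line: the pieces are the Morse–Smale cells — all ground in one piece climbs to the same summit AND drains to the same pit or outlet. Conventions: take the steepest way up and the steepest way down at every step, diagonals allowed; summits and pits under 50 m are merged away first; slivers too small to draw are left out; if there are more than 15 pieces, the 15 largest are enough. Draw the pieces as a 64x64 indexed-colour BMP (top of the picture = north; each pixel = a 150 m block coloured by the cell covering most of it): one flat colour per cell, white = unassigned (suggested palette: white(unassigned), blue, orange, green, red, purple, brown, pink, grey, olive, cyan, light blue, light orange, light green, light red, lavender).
<image width="64" height="64" href="data:image/bmp;base64,Qk12CAAAAAAAAHYAAAAoAAAAQAAAAEAAAAABAAQAAAAAAAAIAAATCwAAEwsAABAAAAAAAAAA////ALR3HwAOf/8ALKAsACgn1gC9Z5QAS1aMAMJ34wB/f38AIr28AM++FwDox64AeLv/AIrfmACWmP8A1bDFAEREREREREQRERERERERERERERERERERERERERERERERRERERERERBERERERERERERERERERERERERERERERERFEREREREREQREREREREREREREREREREREREREREREREURERERERERBERERERERERERERERERERERERERERERERREREREREREERERERERERERERERERERERERERERERERFEREREREREQREREREREREREREREREREREREREREREREUREREREREREERERERERERERERERERERERERERERERERREREREREREERERERERERERERERERERERERERERERERFERERERERBEREREREREREREREREREREREREREREREREUREREREQRERERERERERERERERERERERERERERERERERREREREQRERERERERERERERERERERERERERERERERERFEREREEREREREREREREREREREREREREREREREREREREURERBEREREREREREREREREREREREREREREREREREREREUQRERERERERERERERERERERERERERERERERERERERERERERERERERERERERERERERERERERERERERERERERERERERERERERERERERERERERERERERERERERERERERERERERERERERERERERERERERERERERERERERERERERERERERERERERERERERERERERERERERERERERERERERERERERERESIREREREREREREREREREREREREREREREREREREREREiIRERERERERERERERERERERERERERERERERERERERIiIhERERERERERERERERERERERERERERERERERERERIiIiERERESERERERERERERERERERERERERERERERERIiIiIRERESIhEREREREREREREREREREREREREREREREiIiIiERESIiERERERERERERERERERERERERERERERESIiIiIhESIiIhERERERERERERERERERERERERERERERIiIiIiISIiIiERERERERERERERERERERERERERERERESIiIiIiIiIiIhERERERERERERERERERERERERERERERIiIiIiIiIiIiERERERERERERERERERERERERERERERESIiIiIiIiIiIRERERERERERERERERERERERERERERERIiIiIiIiIiIiERERERERERERERERERERERERERERERESIiIiIiIiIiIRERERERERERERERERERERERERERERERIiIiIiIiIiIhERERERERERERERERERERERERERERERESIiIiIiIiIiIRERERERERERERERERERERERERERERERIiIiIiIiIiIhEREREREREREREREREREREREREREREREiIiIiIiIiIiERERERERERERERERERERERERERERERERIiIiIiIiIiIhEREREREREREREREREREREREREREREREiIiIiIiIiIiERERERERERERERERERERERERERERERESIiIiIiIiIiIRERERERERERERERERERERERERERERERIiIiIiIiIiIhEREREREREREREREREREREREREREREREiIiIiIiIiIiIRERERERERERERERERERERERERZhERESIiIiIiIiIiIhERERERERERERERERERERERERFmYRERIiIiIiIiIiIiEREREREREREREREREREREREREWZhEREiIiIiIiIiIiIRERERERERERERERERERERERERZmYRESIiIiIiIiIiIiERERERERERERERERERERERERFmZhERIiIiIiIiIiIiIREREREREREREREREREREREREWZmEREiIiIiIiIiIiIhERERERERERERERERERERERERZmYRESIiIiIiIiIiIiERERERERERERERERERERERERFmZhERIiIiIiIiIiIiIhEREREREREREREREREREREREWZmEREiIiIiIiIiIiIiERERERERERERERERERERERERZmYRESIiIiIiIiIiIiIRERERERERERERERERERERERFmZhERIiIiIiIiIiIiIhEREREREREREREREREREREREWZmEREiIiIiIiIiIiIiERERERERERERERERERERERERZmYRESIiIzMzMiIiIiIRERERERERERERERERERERERFmZmERIiIzMzMzMzMzM1UREREREREREREREREREREREWZmYRIiIjMzMzMzMzMzVVURERERERERERERERERERERZmZmEiIjMzMzMzMzMzNVVVVVERERERERERERERERERFmZmYyIjMzMzMzMzMzM1VVVVVVVVUREREREREREREREWZmZjMzMzMzMzMzMzM1VVVVVVVVVRERERERERERERERZmZjMzMzMzMzMzMzMzVVVVVVVVVVERERERERERERERFmZjMzMzMzMzMzMzMzVVVVVVVVVVUREREREREREREREWYzMzMzMzMzMzMzMzVVVVVVVVVVVRERERERERERERERYzMzMzMzMzMzMzMzNVVVVVVVVVVVEREREREREREREREzMzMzMzMzMzMzMzNVVVVVVVVVVVURERERERERERERETMzMzMzMzMzMzMzNVVVVVVVVVVVVRERERERERERERER"/>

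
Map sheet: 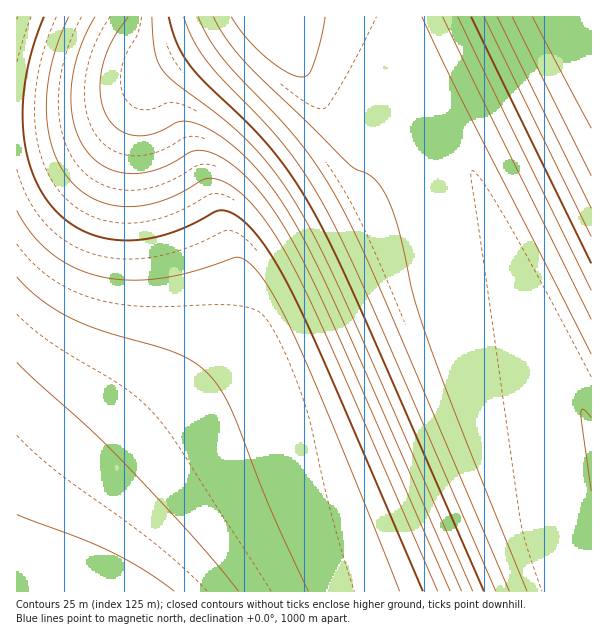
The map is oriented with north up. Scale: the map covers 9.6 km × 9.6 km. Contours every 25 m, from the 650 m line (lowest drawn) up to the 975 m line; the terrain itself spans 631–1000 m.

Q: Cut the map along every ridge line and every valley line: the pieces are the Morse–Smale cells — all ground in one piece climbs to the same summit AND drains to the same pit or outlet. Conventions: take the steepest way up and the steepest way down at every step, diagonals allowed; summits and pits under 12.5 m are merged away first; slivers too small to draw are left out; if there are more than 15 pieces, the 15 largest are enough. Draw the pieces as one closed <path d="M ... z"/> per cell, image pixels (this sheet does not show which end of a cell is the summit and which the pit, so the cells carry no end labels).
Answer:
<path d="M426 76l-15 9-15 17-16 32-13 36-8 12-89 52-24 21-5 9 1 39-10 32-22 31-33 32-57 50-36 41-16 24-10 27-4 21 0 31 538-1 0-162-130-282z"/><path d="M392 16l-146 0-82 50-9 6-20 19-21 12-40 11-58 3 1 475 37-1 0-30 4-21 9-24 17-27 22-27 71-64 45-47 10-16 8-18 2-14-1-39 5-9 24-21 80-46 12-9 34-77 15-17 15-8-17-36z"/><path d="M557 16l-9 0-119 58-2 4 35 69 129 281 1-345-6-3z"/><path d="M245 16l-228 0-1 100 47-1 27-5 24-7 21-12 20-19 73-44z"/><path d="M546 16l-154 1 11 13 23 45 2 1 111-54z"/><path d="M591 16l-33 1 30 65 4-1z"/>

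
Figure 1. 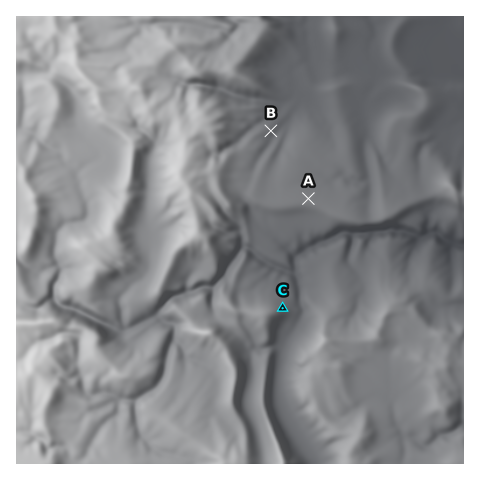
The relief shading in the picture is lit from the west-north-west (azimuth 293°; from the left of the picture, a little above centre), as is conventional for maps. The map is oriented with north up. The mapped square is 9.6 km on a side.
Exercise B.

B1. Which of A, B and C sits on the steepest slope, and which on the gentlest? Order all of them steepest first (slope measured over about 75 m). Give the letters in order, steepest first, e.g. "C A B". C B A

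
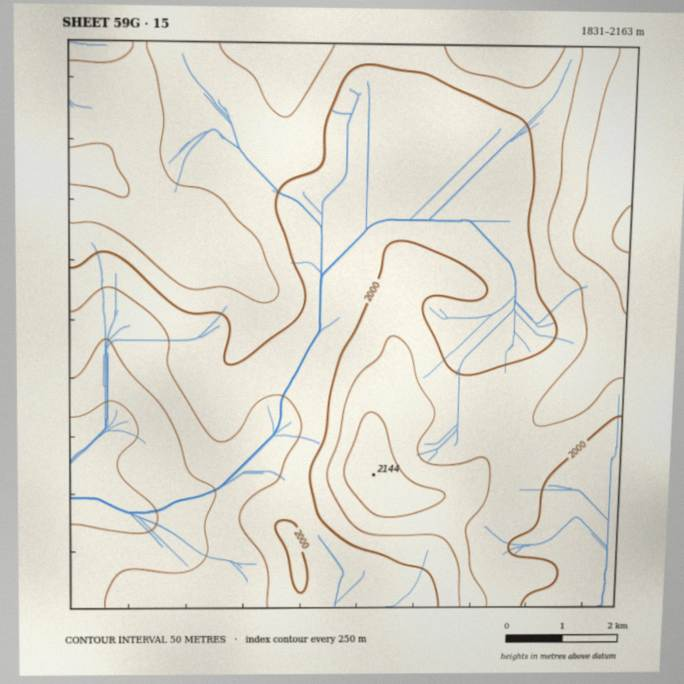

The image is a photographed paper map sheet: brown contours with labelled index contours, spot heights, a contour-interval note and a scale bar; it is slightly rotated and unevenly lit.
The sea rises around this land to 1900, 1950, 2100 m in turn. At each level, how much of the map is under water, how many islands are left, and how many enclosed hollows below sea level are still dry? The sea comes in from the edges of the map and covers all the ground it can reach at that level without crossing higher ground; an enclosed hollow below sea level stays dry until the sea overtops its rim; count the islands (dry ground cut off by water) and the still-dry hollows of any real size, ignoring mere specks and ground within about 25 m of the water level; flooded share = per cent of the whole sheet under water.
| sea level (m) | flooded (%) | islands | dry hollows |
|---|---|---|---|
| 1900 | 8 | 0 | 0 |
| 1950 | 16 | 0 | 0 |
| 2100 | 95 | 1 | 0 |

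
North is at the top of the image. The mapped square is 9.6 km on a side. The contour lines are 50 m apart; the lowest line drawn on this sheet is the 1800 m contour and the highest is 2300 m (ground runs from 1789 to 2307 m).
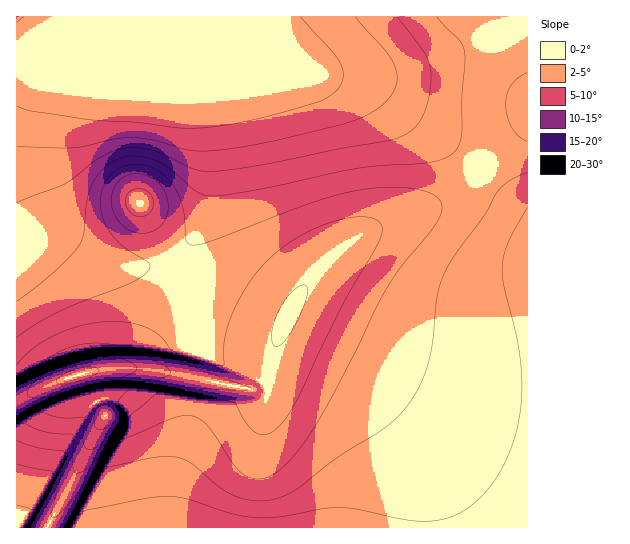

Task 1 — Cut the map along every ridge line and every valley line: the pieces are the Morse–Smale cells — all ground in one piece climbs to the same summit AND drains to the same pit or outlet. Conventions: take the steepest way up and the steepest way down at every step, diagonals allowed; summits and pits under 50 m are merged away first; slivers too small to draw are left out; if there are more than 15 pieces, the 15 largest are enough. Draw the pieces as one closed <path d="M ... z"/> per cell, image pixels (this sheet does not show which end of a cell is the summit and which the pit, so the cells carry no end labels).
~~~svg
<path d="M482 171l-3 0-17 18-11 8-72 28-20 11-22 16-25 25-19 28-16 34-8 31-4 8-10 10-14 0-72-16-31-4-27 0-24 4-2 2 7 19 13 22-57 112 479 1 1-318-19-14z"/><path d="M225 16l-209 1 1 382 56-23 38-8 50 3 92 18 12-11 4-8 14-44 18-35 11-14 25-25 22-16 20-11 72-28 11-8 18-19-23-21-46-30-25-23-29-15-74-10-76 12 12-9 4-11 2-21z"/><path d="M41 63l0 10-10 62 0 31 8 33 12 22 23 23 25 15 16 5 31 3 13-3 16-8 10-9 11-14 7-15 5-21 0-63-4-32-5-15-6-3-60 1-23-2-48-11z"/><path d="M527 16l-301 0-3 47-4 11-8 7 8 0 70-10 68 10 29 15 25 23 46 30 24 20 36-37 11-9z"/><path d="M85 373l-24 7-45 19 1 129 31-1 57-112-13-22z"/><path d="M527 124l-10 8-37 38 29 26 18 13z"/>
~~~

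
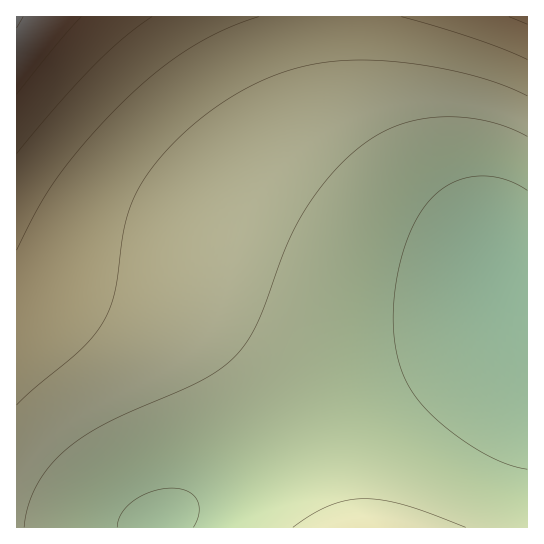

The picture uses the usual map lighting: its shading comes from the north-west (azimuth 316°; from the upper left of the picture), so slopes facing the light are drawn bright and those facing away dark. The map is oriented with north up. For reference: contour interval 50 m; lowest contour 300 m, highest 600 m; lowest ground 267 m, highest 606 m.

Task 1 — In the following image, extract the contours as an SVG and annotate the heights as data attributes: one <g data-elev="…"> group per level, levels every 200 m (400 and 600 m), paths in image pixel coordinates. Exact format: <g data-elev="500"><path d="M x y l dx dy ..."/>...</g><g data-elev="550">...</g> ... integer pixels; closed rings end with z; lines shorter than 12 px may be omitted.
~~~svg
<g data-elev="400"><path d="M17 405l17-16 48-40 12-14 10-14 6-14 5-16 8-54 4-22 9-21 12-20 17-21 21-22 23-19 25-17 31-16 30-11 32-6 35-2 44 3 47 8 41 11 33 14"/></g><g data-elev="600"><path d="M17 28l6-11"/></g>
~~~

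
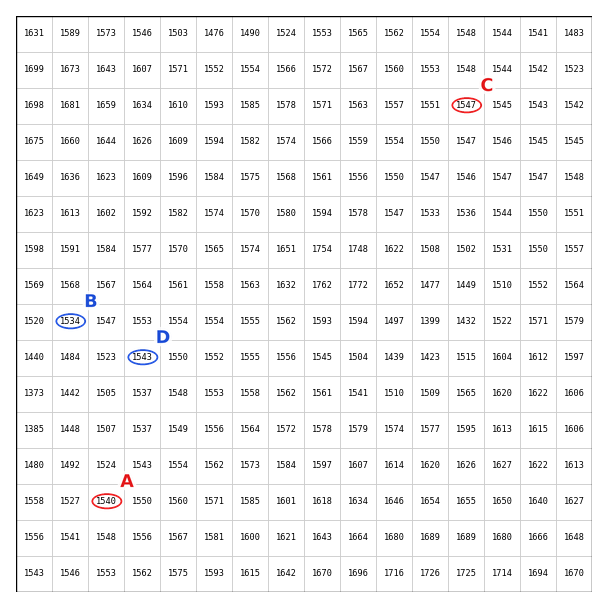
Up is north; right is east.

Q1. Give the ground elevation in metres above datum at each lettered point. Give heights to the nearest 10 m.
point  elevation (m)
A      1540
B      1530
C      1550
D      1540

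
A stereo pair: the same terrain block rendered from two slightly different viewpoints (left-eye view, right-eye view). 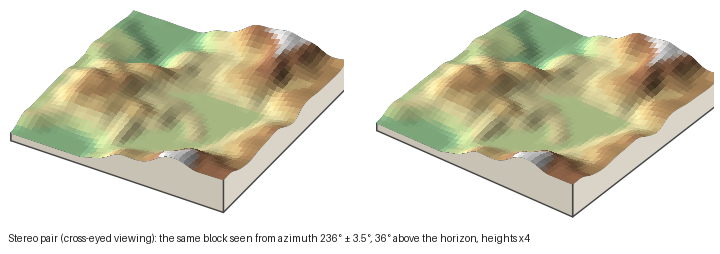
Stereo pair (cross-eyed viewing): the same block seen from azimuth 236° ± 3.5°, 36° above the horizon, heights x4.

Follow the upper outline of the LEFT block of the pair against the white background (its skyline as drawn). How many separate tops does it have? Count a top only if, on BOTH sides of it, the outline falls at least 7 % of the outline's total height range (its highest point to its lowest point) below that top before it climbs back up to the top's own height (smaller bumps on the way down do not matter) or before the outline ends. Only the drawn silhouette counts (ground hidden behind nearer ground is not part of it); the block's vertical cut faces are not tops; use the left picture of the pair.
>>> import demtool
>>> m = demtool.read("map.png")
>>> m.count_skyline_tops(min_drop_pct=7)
2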